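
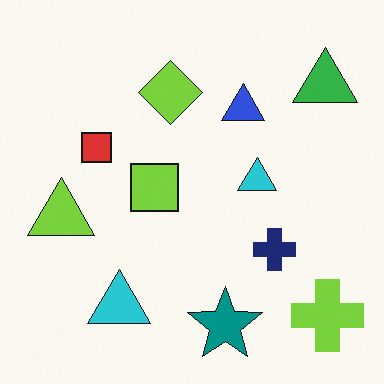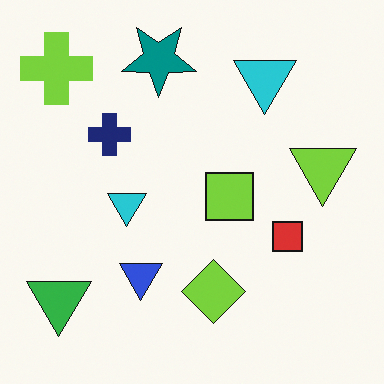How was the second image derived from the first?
The transformation is: rotated 180°.

The lime cross sits in the bottom-right of the first image and the top-left of the second — consistent with a whole-image 180° rotation.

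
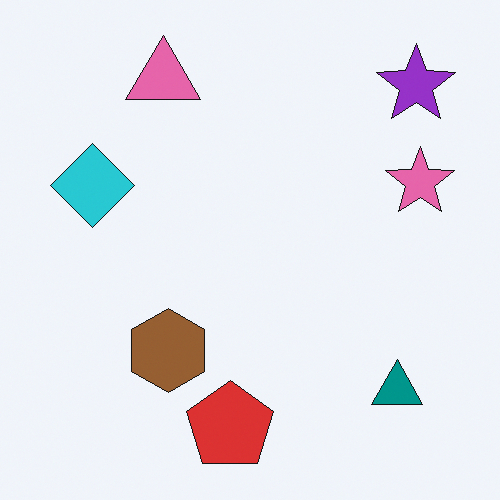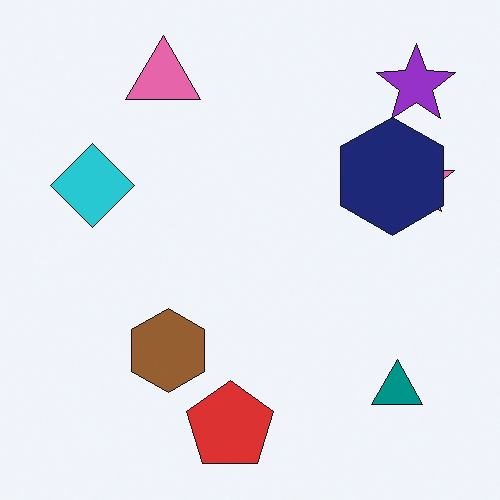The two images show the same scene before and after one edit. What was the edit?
The transformation is: overlaid with an additional navy hexagon.

A navy hexagon appears in the second image that is absent from the first.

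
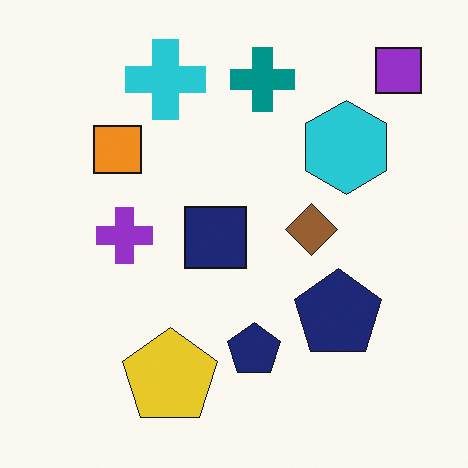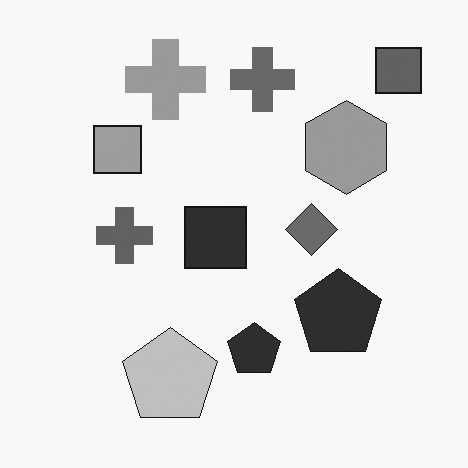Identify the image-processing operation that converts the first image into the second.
It was converted to grayscale.

All color is removed — every shape is now a shade of grey.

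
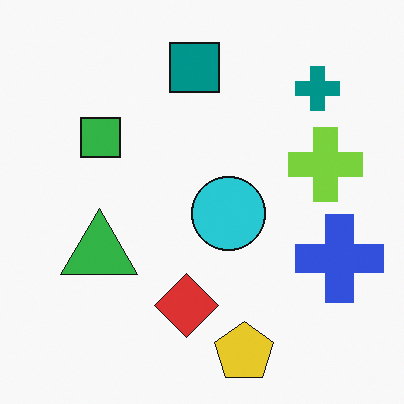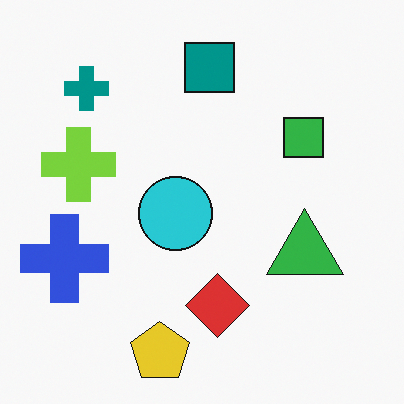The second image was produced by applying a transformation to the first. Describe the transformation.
The image was flipped horizontally (left ↔ right).

The blue cross is in the right of the first image and the left of the second — shapes on opposite sides of the vertical midline have swapped in a mirror flip.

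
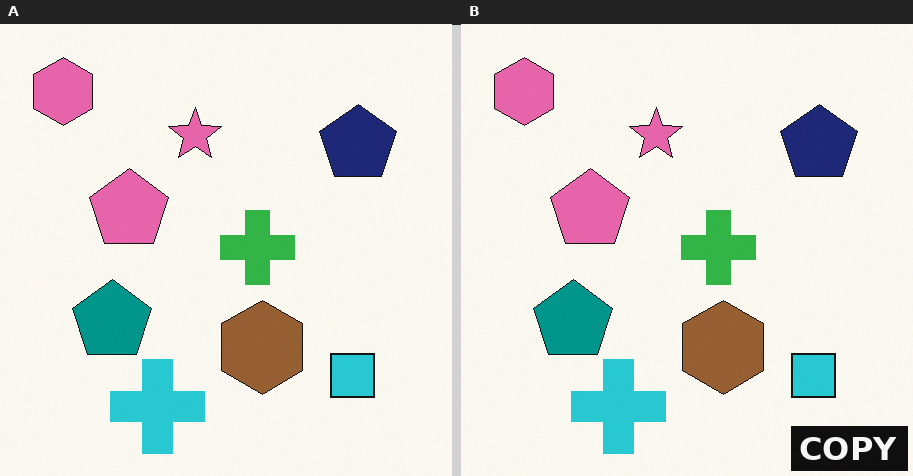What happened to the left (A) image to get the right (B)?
The image was watermarked with the text "COPY" in the lower-right corner.

A dark label reading "COPY" appears in the lower-right corner.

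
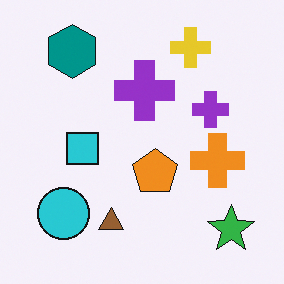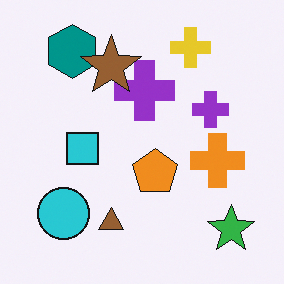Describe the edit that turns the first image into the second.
The image was overlaid with an additional brown star.

A brown star appears in the second image that is absent from the first.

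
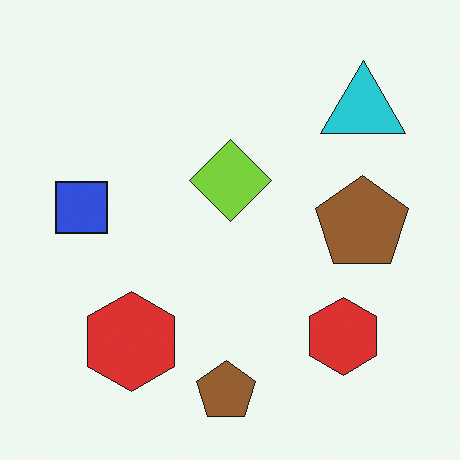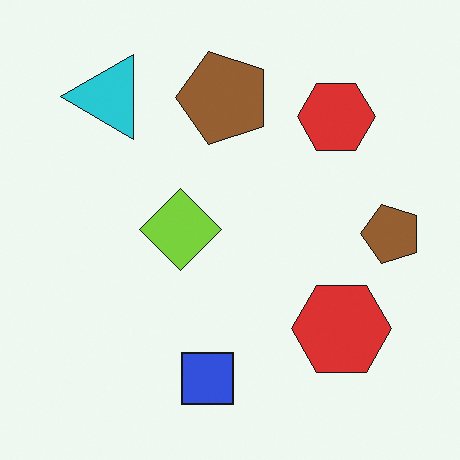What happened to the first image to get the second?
Rotated 90° counter-clockwise.

The cyan triangle sits in the top-right of the first image and the top-left of the second — consistent with a whole-image 90° counter-clockwise rotation.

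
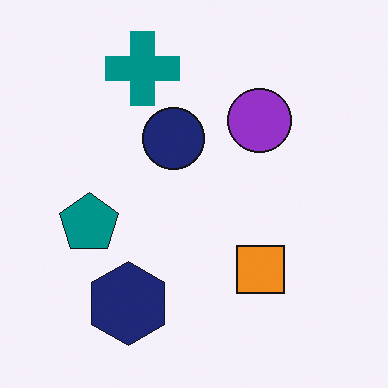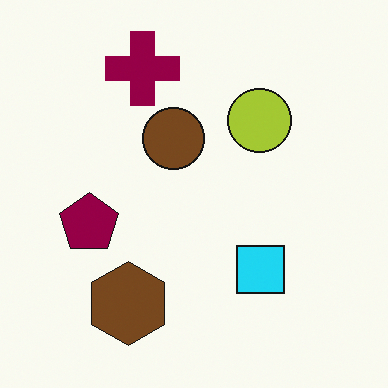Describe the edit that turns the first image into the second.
The second image is the first hue-shifted by a large amount.

Every shape's color has rotated by the same amount around the hue wheel — a uniform hue shift.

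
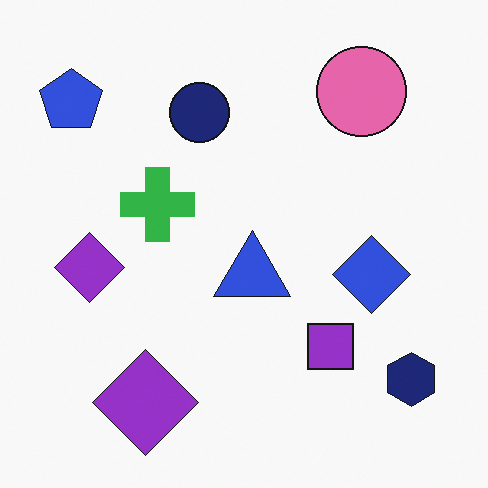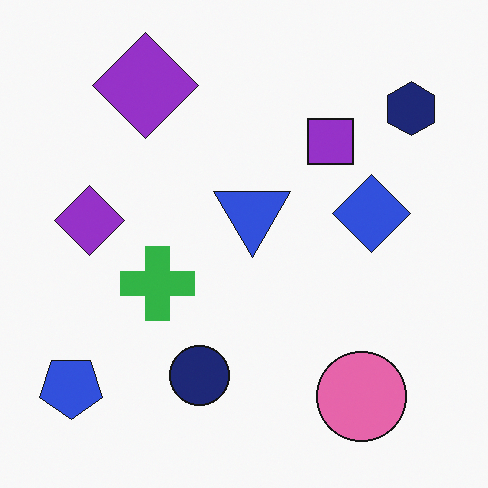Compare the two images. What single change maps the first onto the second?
It was flipped vertically (top ↔ bottom).

The pink circle is in the top-right of the first image and the bottom-right of the second — shapes on opposite sides of the horizontal midline have swapped in a mirror flip.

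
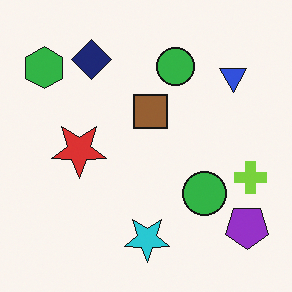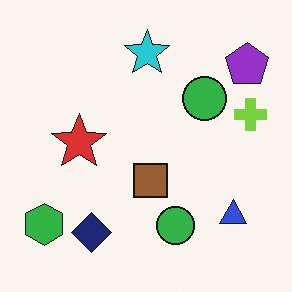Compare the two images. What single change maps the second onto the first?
The first image is the second flipped vertically (top ↔ bottom).

The cyan star is in the top of the second image and the bottom of the first — shapes on opposite sides of the horizontal midline have swapped in a mirror flip.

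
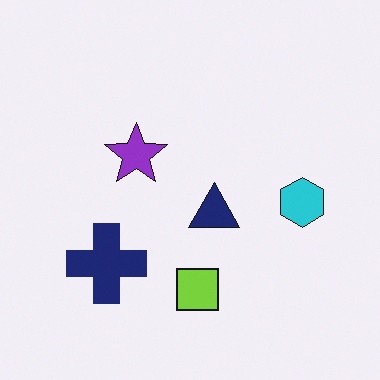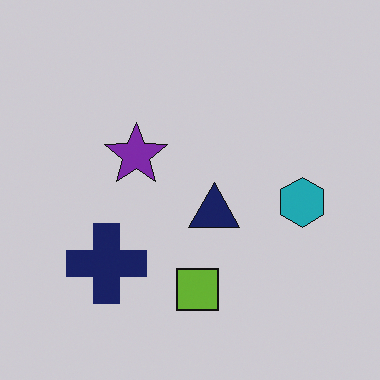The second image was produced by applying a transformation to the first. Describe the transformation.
The transformation is: darkened a little.

Every pixel — background and shapes alike — is uniformly darkened.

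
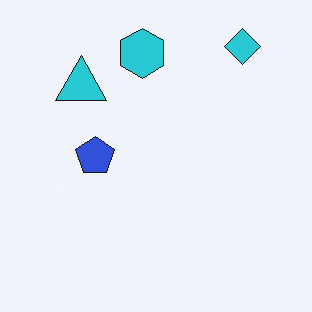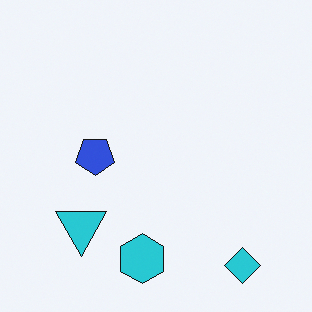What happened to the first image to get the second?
Flipped vertically (top ↔ bottom).

The cyan diamond is in the top-right of the first image and the bottom-right of the second — shapes on opposite sides of the horizontal midline have swapped in a mirror flip.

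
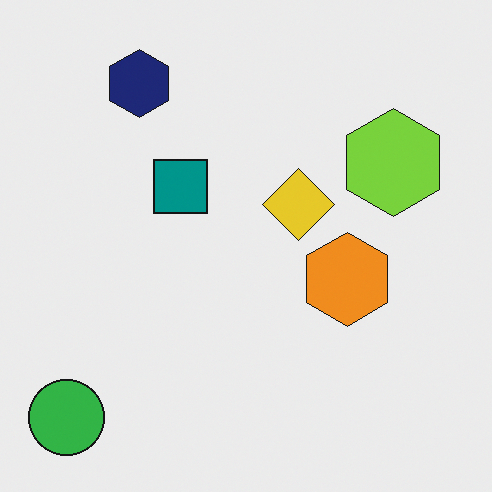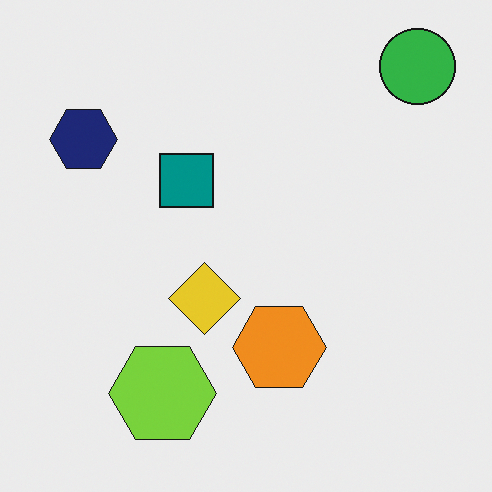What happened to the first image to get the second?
The transformation is: transposed (reflected across the top-left ↔ bottom-right diagonal).

Shapes have swapped their row and column positions — what was in the top-right is now in the bottom-left — a diagonal reflection.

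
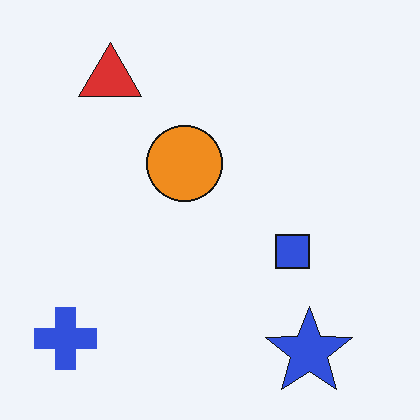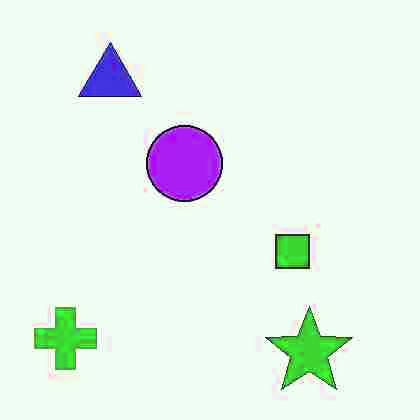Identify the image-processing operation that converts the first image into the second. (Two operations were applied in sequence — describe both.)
The image was heavily JPEG-compressed with obvious blocking artifacts, then hue-shifted by a large amount.

Blocky 8×8 compression artifacts appear around shape edges and the flat background shows ringing — characteristic JPEG degradation. Every shape's color has rotated by the same amount around the hue wheel — a uniform hue shift.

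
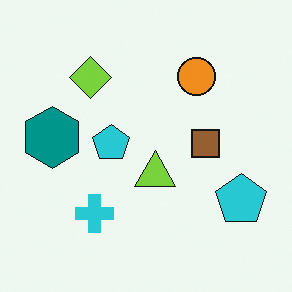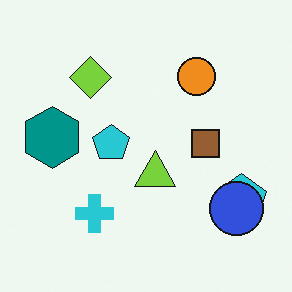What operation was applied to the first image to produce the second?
Overlaid with an additional blue circle.

A blue circle appears in the second image that is absent from the first.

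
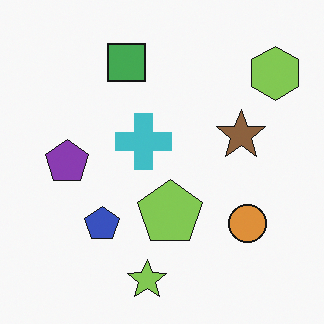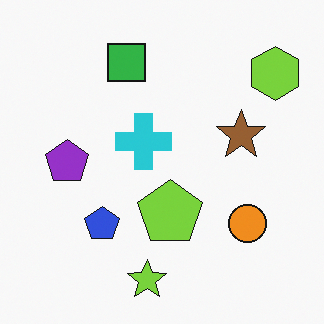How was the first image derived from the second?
The transformation is: slightly desaturated.

All colors are more muted and greyish — a global saturation change.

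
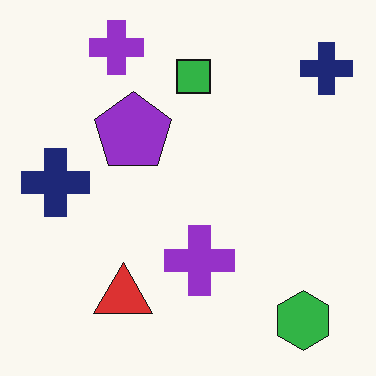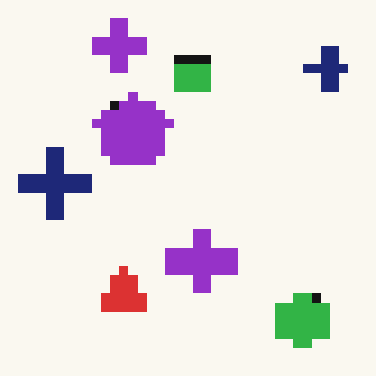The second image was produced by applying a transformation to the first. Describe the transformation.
It was heavily pixelated into large blocks.

Shapes are reduced to large square blocks; fine edges and outlines are lost — a downscale-then-upscale (mosaic) effect.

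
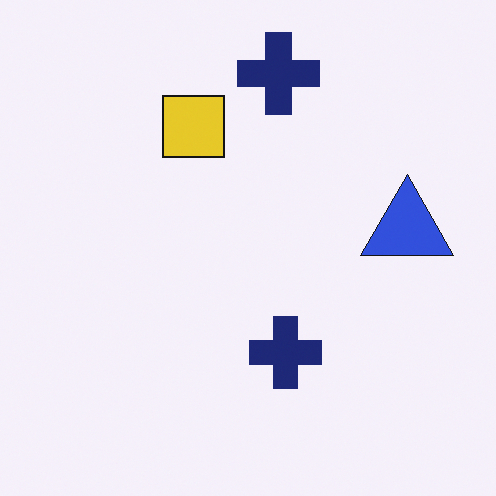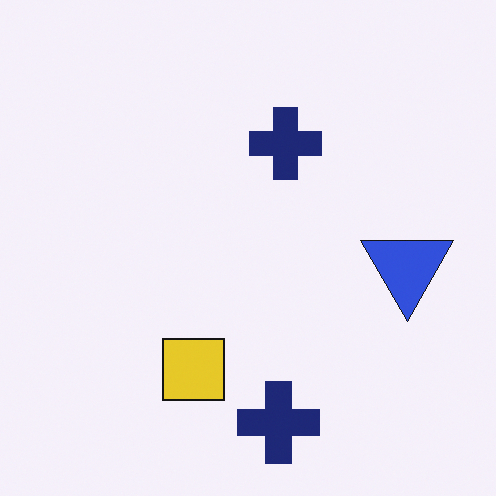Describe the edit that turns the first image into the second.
The image was flipped vertically (top ↔ bottom).

The yellow square is in the top of the first image and the bottom of the second — shapes on opposite sides of the horizontal midline have swapped in a mirror flip.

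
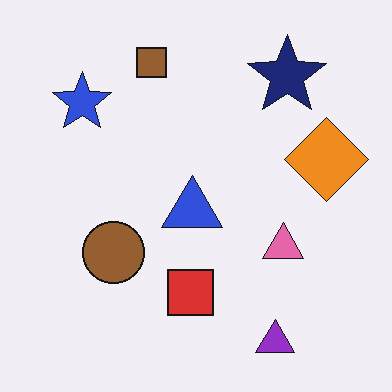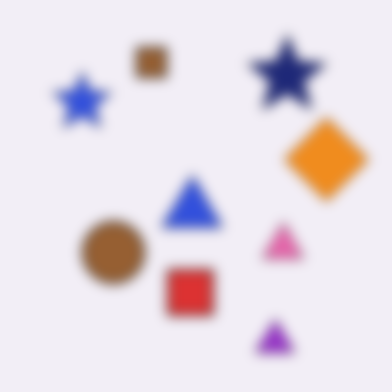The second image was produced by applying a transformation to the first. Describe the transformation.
The second image is the first heavily blurred.

Shape edges and outlines are uniformly softened across the whole image.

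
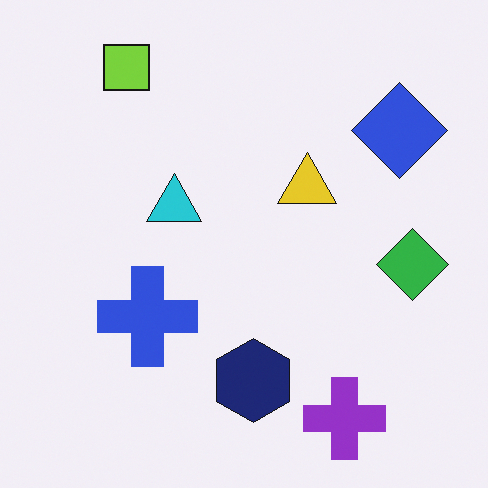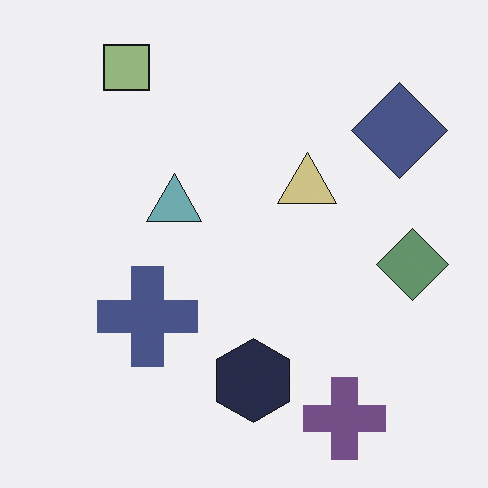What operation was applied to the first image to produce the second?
The image was heavily desaturated.

All colors are more muted and greyish — a global saturation change.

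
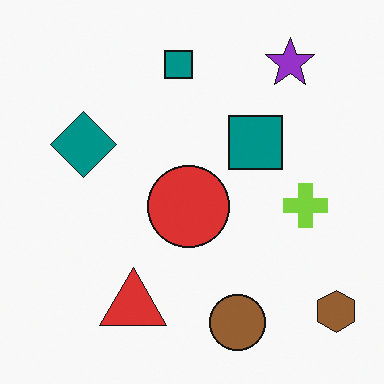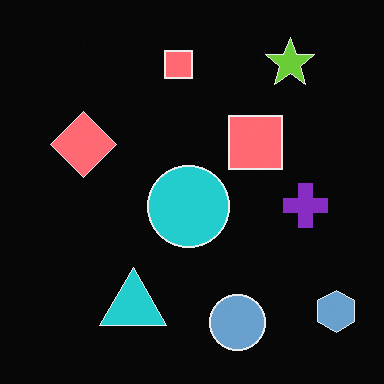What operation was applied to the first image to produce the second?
It was color-inverted (negative).

The light background has become dark and every shape's color is its complement — a photographic negative.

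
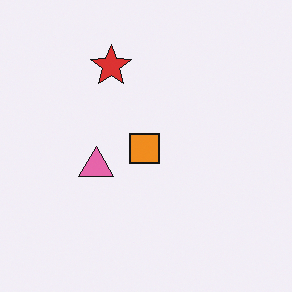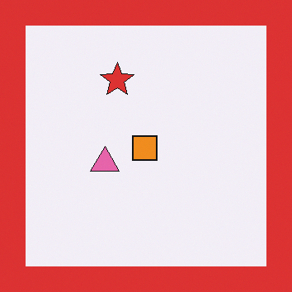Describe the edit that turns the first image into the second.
It was framed with a red border.

A solid red frame runs around the edge of the second image, with the content slightly shrunk inside it.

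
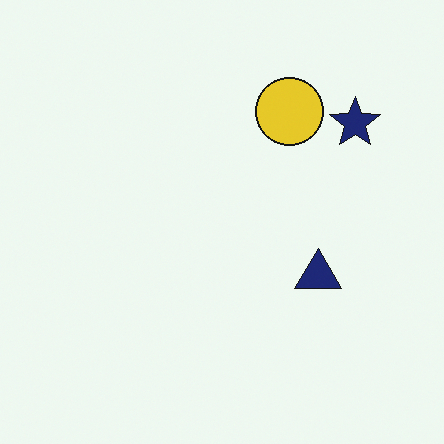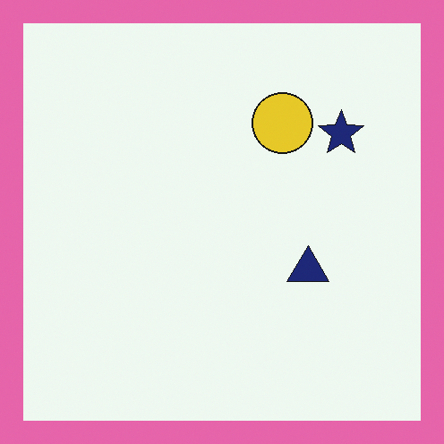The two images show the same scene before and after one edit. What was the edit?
It was framed with a pink border.

A solid pink frame runs around the edge of the second image, with the content slightly shrunk inside it.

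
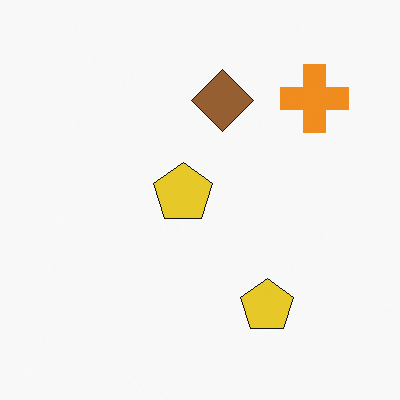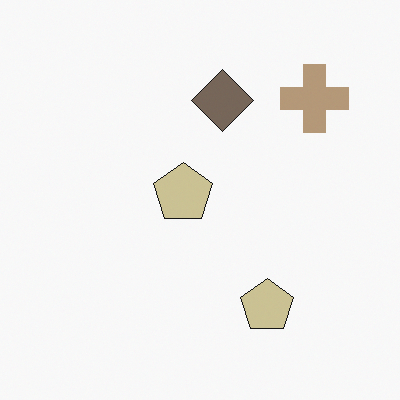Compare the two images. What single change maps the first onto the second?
The image was heavily desaturated.

All colors are more muted and greyish — a global saturation change.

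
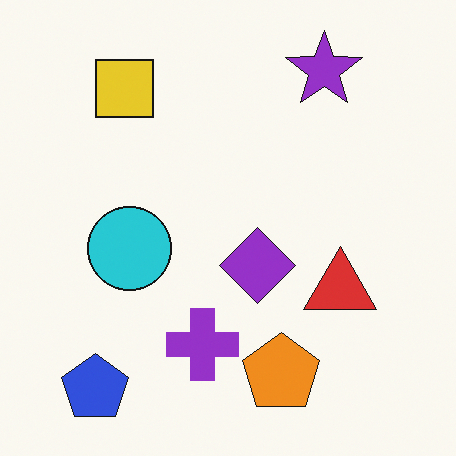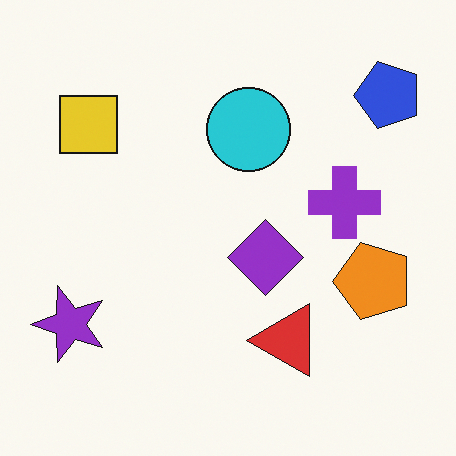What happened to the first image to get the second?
It was transposed (reflected across the top-left ↔ bottom-right diagonal).

Shapes have swapped their row and column positions — what was in the top-right is now in the bottom-left — a diagonal reflection.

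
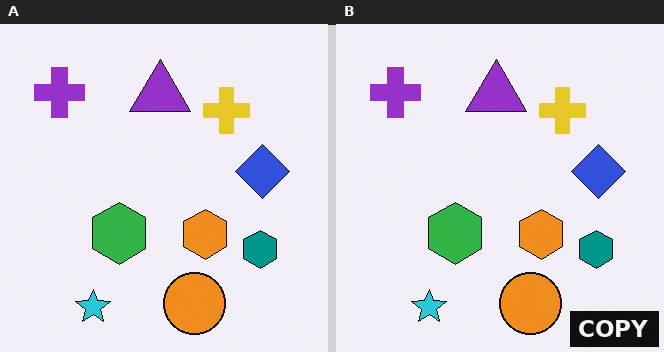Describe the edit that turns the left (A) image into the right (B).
The right (B) image is the left (A) watermarked with the text "COPY" in the lower-right corner.

A dark label reading "COPY" appears in the lower-right corner.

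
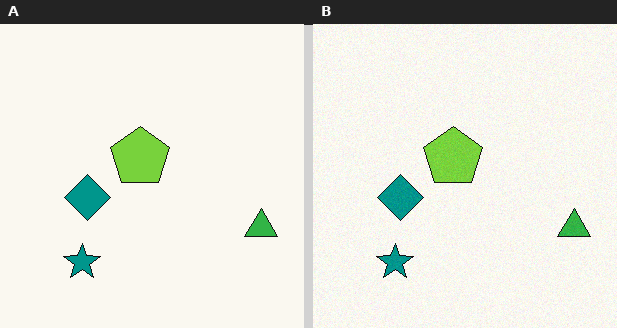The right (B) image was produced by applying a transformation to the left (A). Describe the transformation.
Degraded with light additive noise.

Random speckle covers the whole image, including the flat background.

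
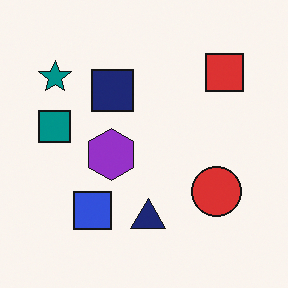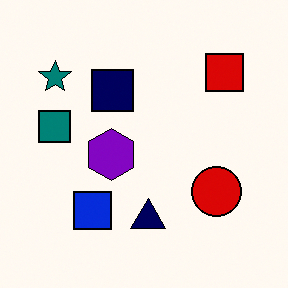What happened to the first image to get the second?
The image was given slightly increased contrast.

Tones are pushed away from mid-grey across the whole image — a global contrast change.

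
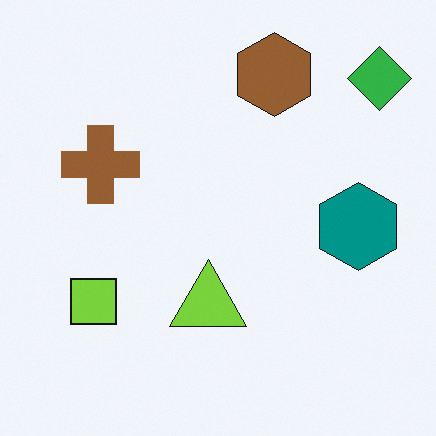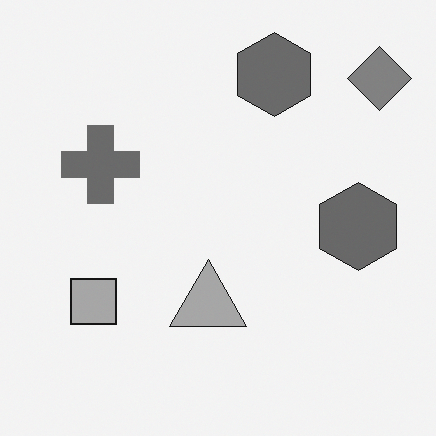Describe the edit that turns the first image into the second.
It was converted to grayscale.

All color is removed — every shape is now a shade of grey.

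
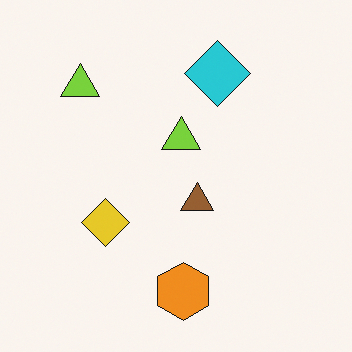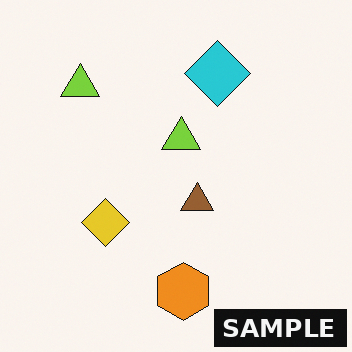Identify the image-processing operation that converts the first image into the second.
The image was watermarked with the text "SAMPLE" in the lower-right corner.

A dark label reading "SAMPLE" appears in the lower-right corner.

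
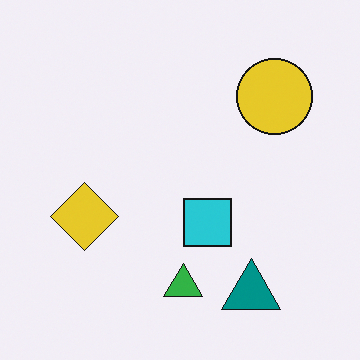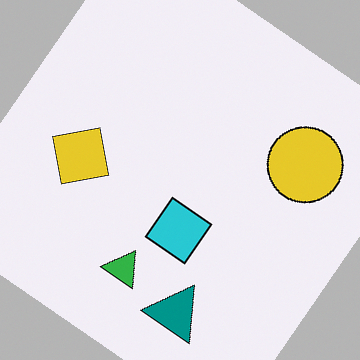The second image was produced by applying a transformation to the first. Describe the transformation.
The transformation is: rotated clockwise by a large amount — several tens of degrees.

Every shape is tilted by the same angle and the image corners show triangular fill wedges — a whole-image rotation by a non-right angle.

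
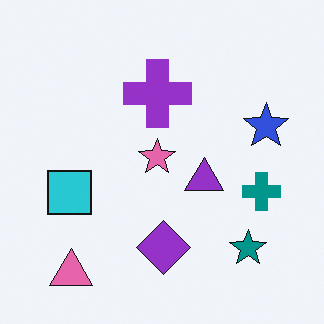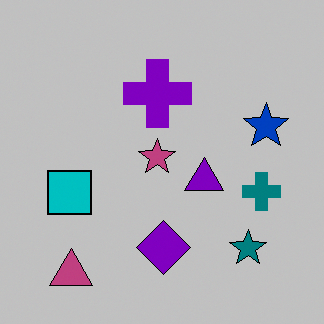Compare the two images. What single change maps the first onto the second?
Heavily posterized to just a handful of flat colors.

Each flat color has snapped to a coarser quantized level — most visibly, the near-white background has dropped to a flat grey.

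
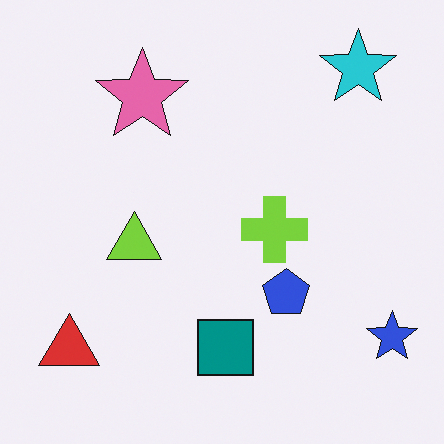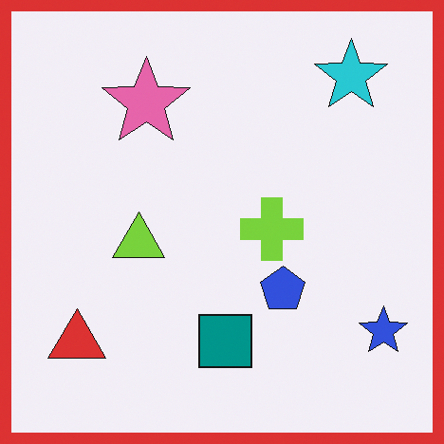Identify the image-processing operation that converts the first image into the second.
The image was framed with a red border.

A solid red frame runs around the edge of the second image, with the content slightly shrunk inside it.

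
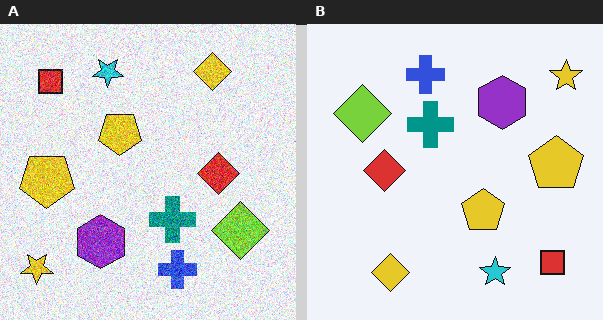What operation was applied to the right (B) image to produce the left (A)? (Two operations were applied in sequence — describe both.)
The transformation is: rotated 180°, then degraded with a thick layer of grain.

The yellow star sits in the top-right of the right (B) image and the bottom-left of the left (A) — consistent with a whole-image 180° rotation. Random speckle covers the whole image, including the flat background.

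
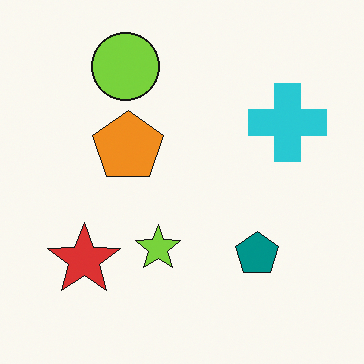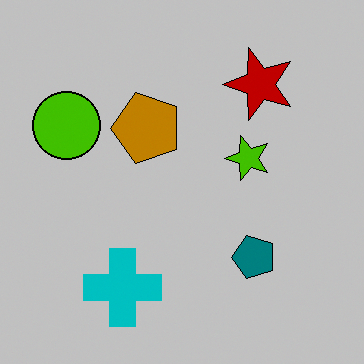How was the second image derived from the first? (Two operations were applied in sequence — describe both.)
It was heavily posterized to just a handful of flat colors, then transposed (reflected across the top-left ↔ bottom-right diagonal).

Each flat color has snapped to a coarser quantized level — most visibly, the near-white background has dropped to a flat grey. Shapes have swapped their row and column positions — what was in the top-right is now in the bottom-left — a diagonal reflection.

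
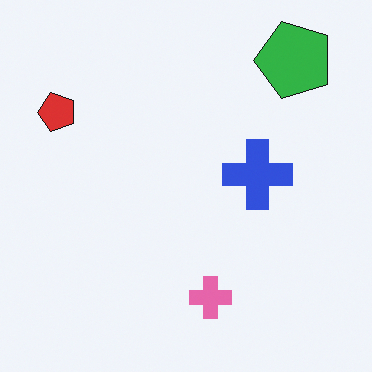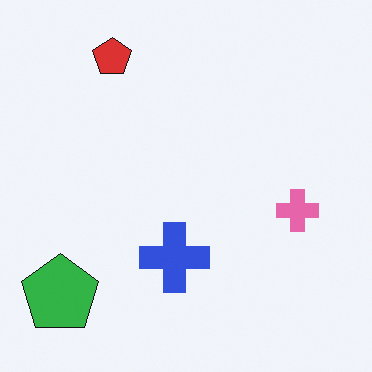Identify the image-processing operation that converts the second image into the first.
This is the original image transposed (reflected across the top-left ↔ bottom-right diagonal).

Shapes have swapped their row and column positions — what was in the top-right is now in the bottom-left — a diagonal reflection.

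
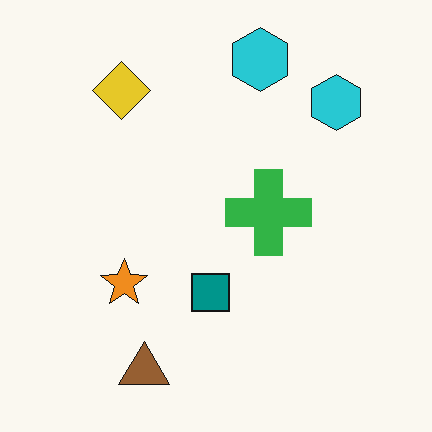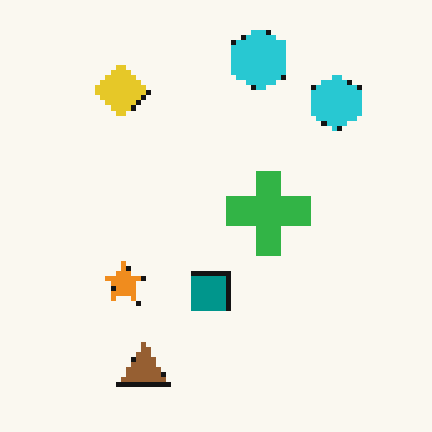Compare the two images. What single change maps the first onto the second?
The transformation is: lightly pixelated (a mild mosaic effect).

Shapes are reduced to large square blocks; fine edges and outlines are lost — a downscale-then-upscale (mosaic) effect.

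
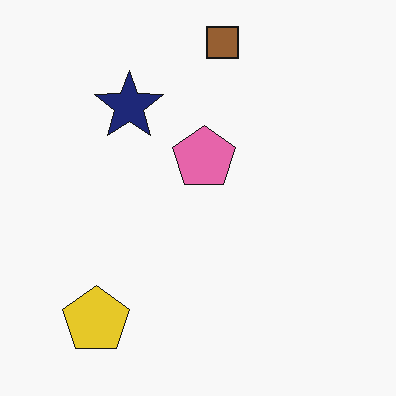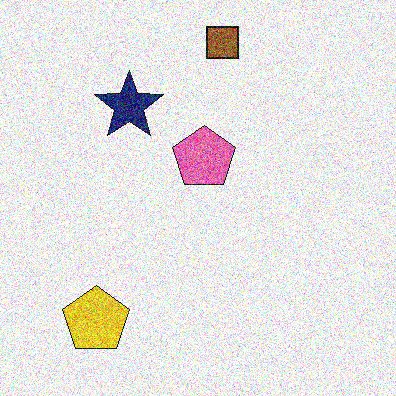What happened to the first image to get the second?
It was degraded with strong gaussian noise.

Random speckle covers the whole image, including the flat background.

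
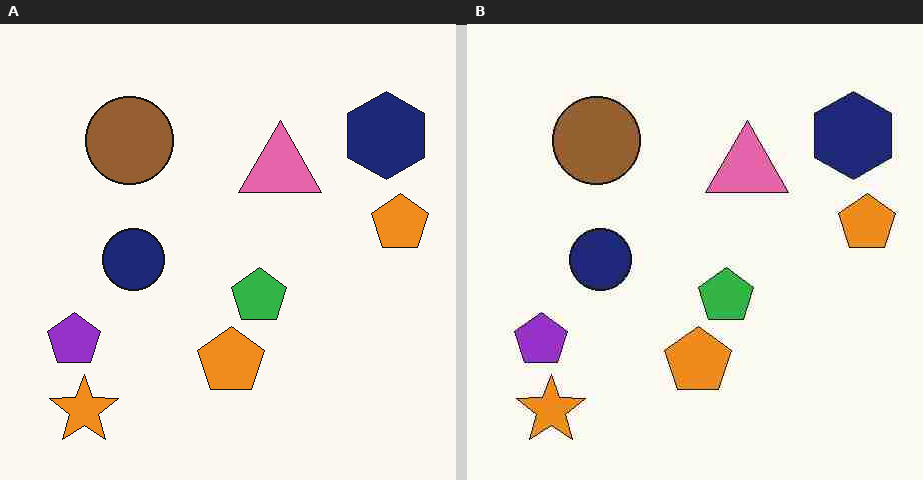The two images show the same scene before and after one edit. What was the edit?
This is the original image heavily JPEG-compressed with obvious blocking artifacts.

Blocky 8×8 compression artifacts appear around shape edges and the flat background shows ringing — characteristic JPEG degradation.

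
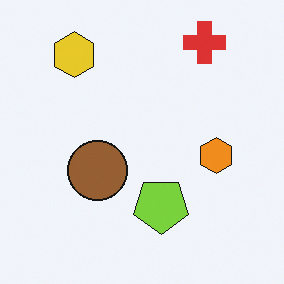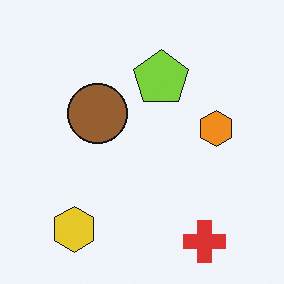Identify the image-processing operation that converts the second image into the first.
Flipped vertically (top ↔ bottom).

The red cross is in the bottom-right of the second image and the top-right of the first — shapes on opposite sides of the horizontal midline have swapped in a mirror flip.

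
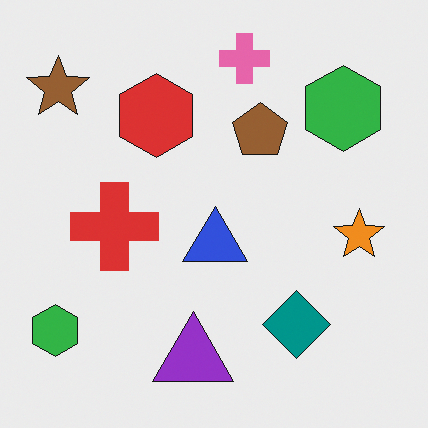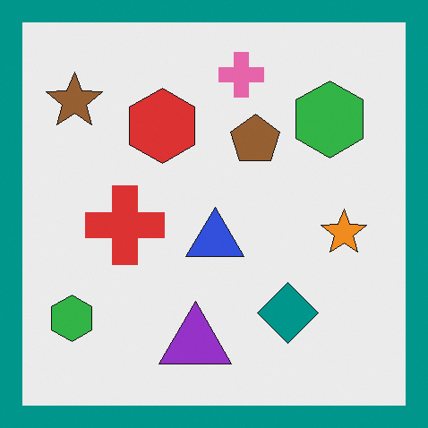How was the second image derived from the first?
The second image is the first framed with a teal border.

A solid teal frame runs around the edge of the second image, with the content slightly shrunk inside it.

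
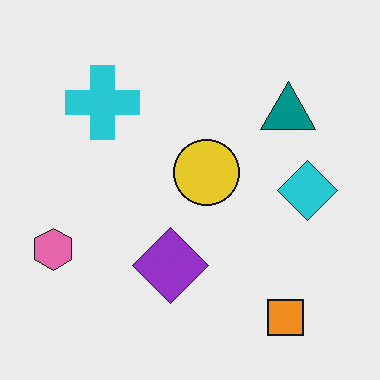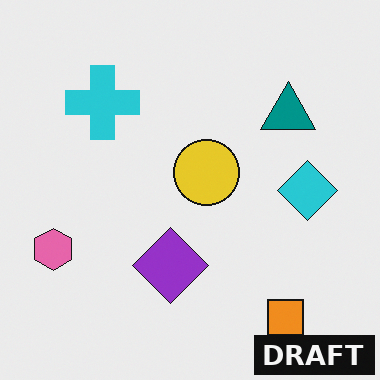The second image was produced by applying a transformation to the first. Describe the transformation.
The transformation is: watermarked with the text "DRAFT" in the lower-right corner.

A dark label reading "DRAFT" appears in the lower-right corner.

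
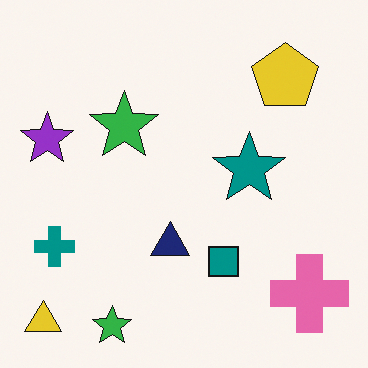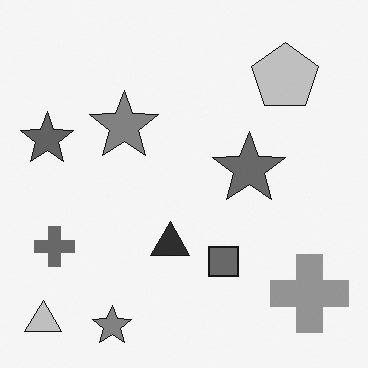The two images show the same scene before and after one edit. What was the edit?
The image was converted to grayscale.

All color is removed — every shape is now a shade of grey.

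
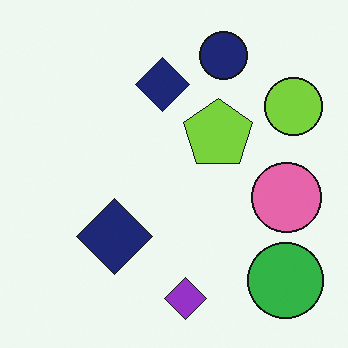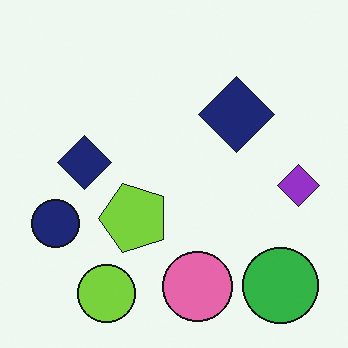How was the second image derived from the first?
The second image is the first transposed (reflected across the top-left ↔ bottom-right diagonal).

Shapes have swapped their row and column positions — what was in the top-right is now in the bottom-left — a diagonal reflection.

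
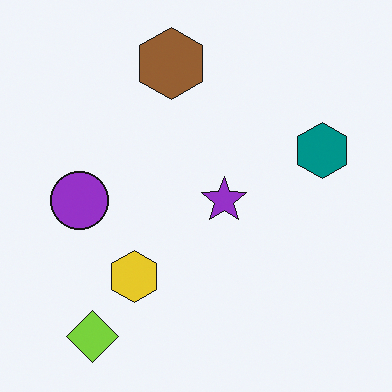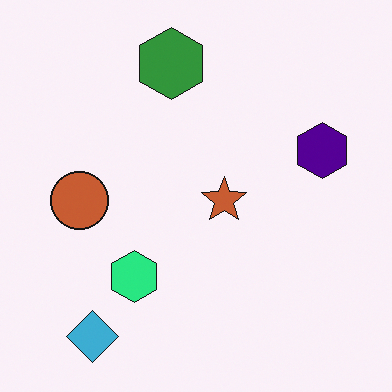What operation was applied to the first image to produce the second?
The transformation is: hue-shifted by a moderate amount.

Every shape's color has rotated by the same amount around the hue wheel — a uniform hue shift.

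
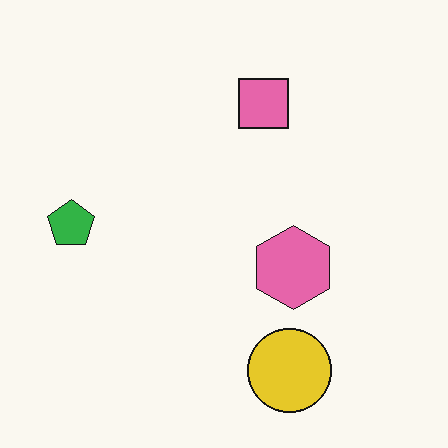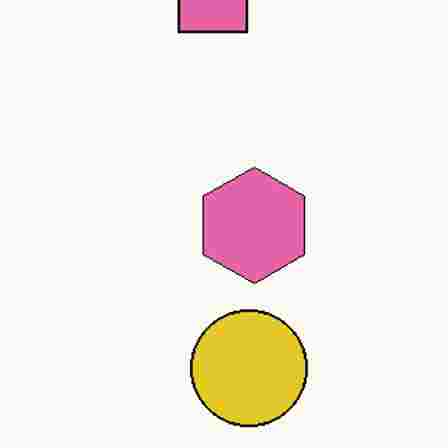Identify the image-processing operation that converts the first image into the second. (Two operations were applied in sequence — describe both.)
The second image is the first cropped slightly and scaled back up, then heavily JPEG-compressed with obvious blocking artifacts.

The visible shapes are larger and the field of view is narrower; shapes near the original edges may be partly or wholly outside the frame — a crop-and-rescale. Blocky 8×8 compression artifacts appear around shape edges and the flat background shows ringing — characteristic JPEG degradation.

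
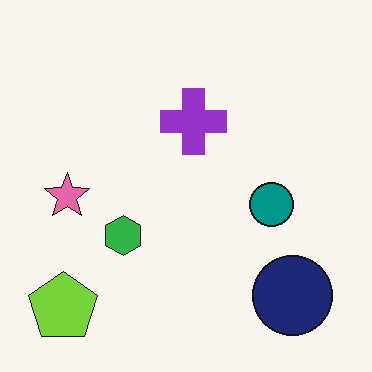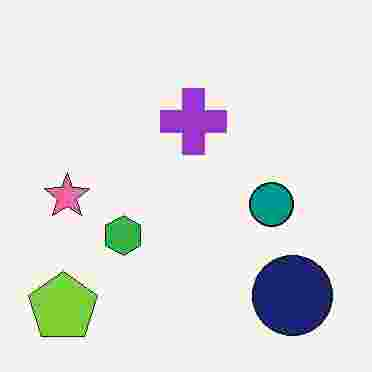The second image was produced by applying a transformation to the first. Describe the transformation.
Heavily JPEG-compressed with obvious blocking artifacts.

Blocky 8×8 compression artifacts appear around shape edges and the flat background shows ringing — characteristic JPEG degradation.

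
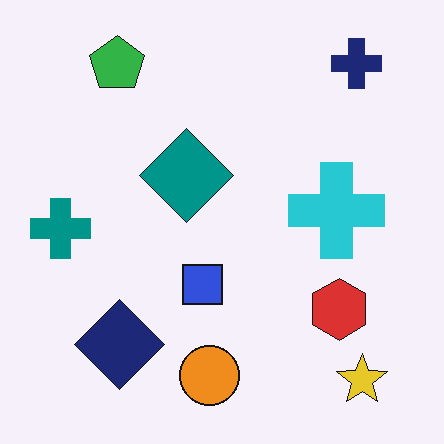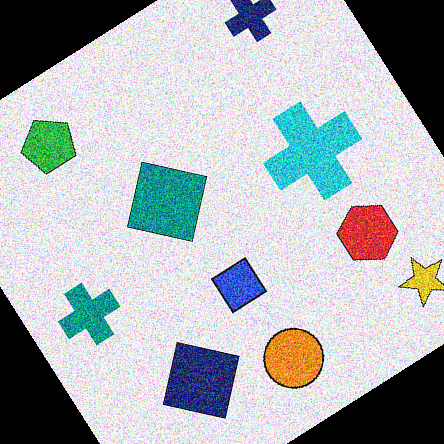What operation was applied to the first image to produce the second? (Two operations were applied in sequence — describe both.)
This is the original image degraded with strong gaussian noise, then rotated counter-clockwise by a large amount — several tens of degrees.

Random speckle covers the whole image, including the flat background. Every shape is tilted by the same angle and the image corners show triangular fill wedges — a whole-image rotation by a non-right angle.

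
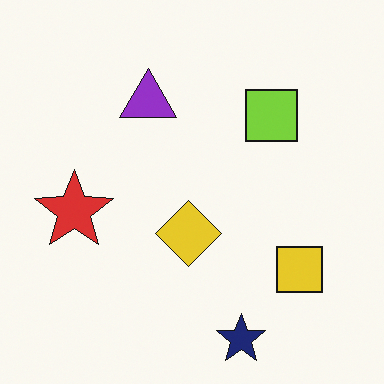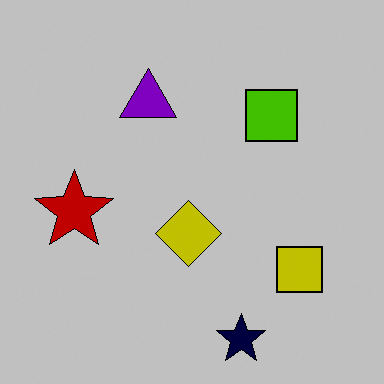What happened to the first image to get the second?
The transformation is: heavily posterized to just a handful of flat colors.

Each flat color has snapped to a coarser quantized level — most visibly, the near-white background has dropped to a flat grey.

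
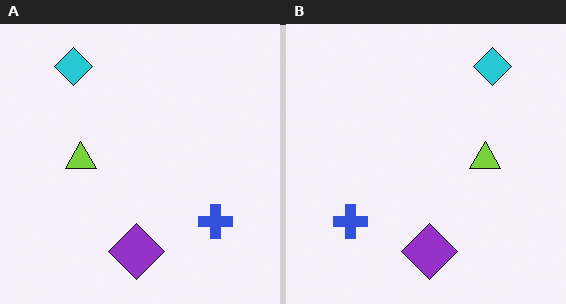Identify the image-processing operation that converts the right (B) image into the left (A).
The left (A) image is the right (B) flipped horizontally (left ↔ right).

The blue cross is in the bottom-left of the right (B) image and the bottom-right of the left (A) — shapes on opposite sides of the vertical midline have swapped in a mirror flip.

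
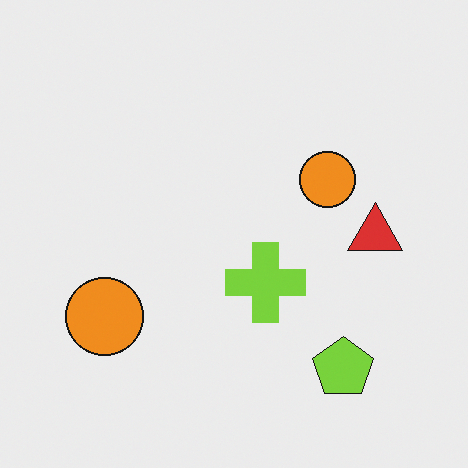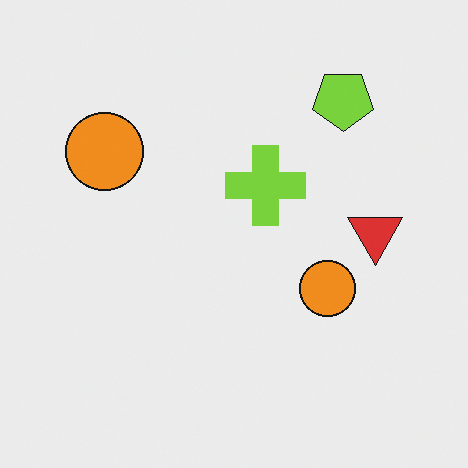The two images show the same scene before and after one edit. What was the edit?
The second image is the first flipped vertically (top ↔ bottom).

The lime pentagon is in the bottom-right of the first image and the top-right of the second — shapes on opposite sides of the horizontal midline have swapped in a mirror flip.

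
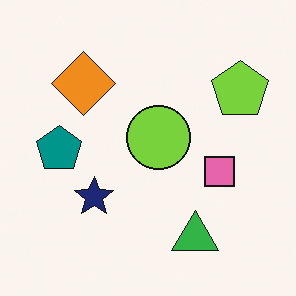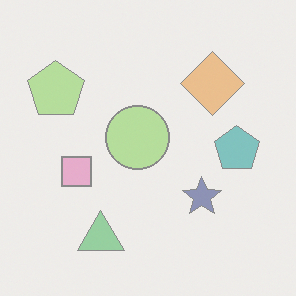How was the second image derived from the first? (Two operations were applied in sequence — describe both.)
The second image is the first flipped horizontally (left ↔ right), then given much lower contrast.

The lime pentagon is in the top-right of the first image and the top-left of the second — shapes on opposite sides of the vertical midline have swapped in a mirror flip. Tones are pushed toward mid-grey across the whole image — a global contrast change.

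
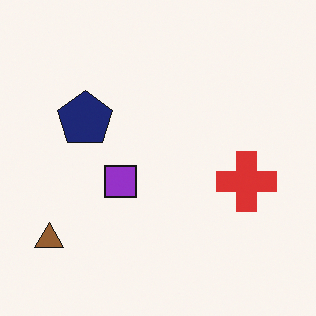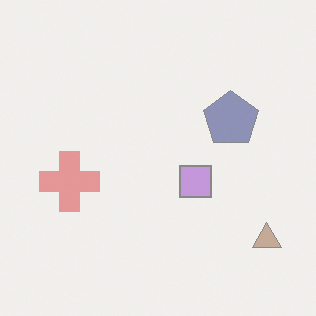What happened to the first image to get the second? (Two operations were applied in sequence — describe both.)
The image was washed out (contrast reduced), then flipped horizontally (left ↔ right).

Tones are pushed toward mid-grey across the whole image — a global contrast change. The brown triangle is in the bottom-left of the first image and the bottom-right of the second — shapes on opposite sides of the vertical midline have swapped in a mirror flip.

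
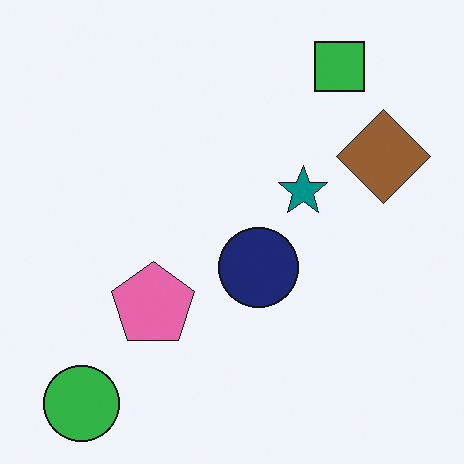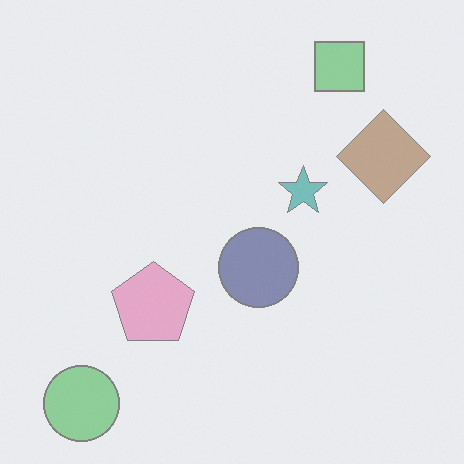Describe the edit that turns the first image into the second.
The image was washed out (contrast reduced).

Tones are pushed toward mid-grey across the whole image — a global contrast change.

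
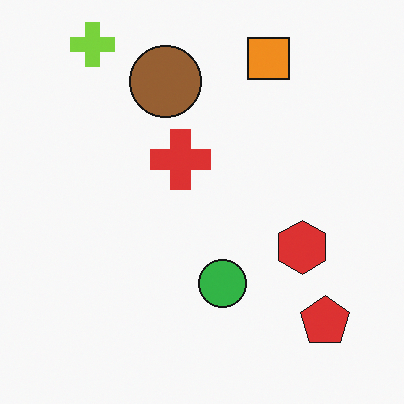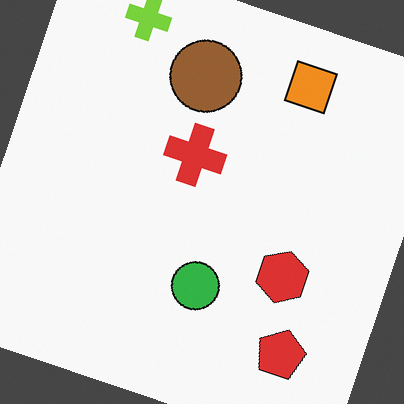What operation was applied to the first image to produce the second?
The transformation is: rotated clockwise by a moderate amount.

Every shape is tilted by the same angle and the image corners show triangular fill wedges — a whole-image rotation by a non-right angle.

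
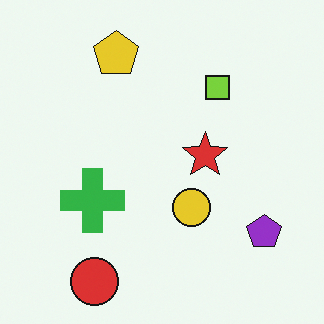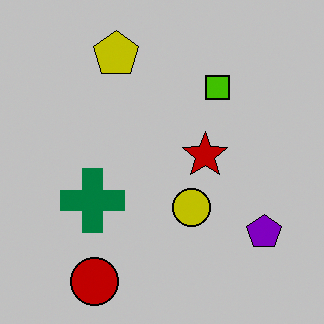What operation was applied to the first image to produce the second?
The transformation is: heavily posterized to just a handful of flat colors.

Each flat color has snapped to a coarser quantized level — most visibly, the near-white background has dropped to a flat grey.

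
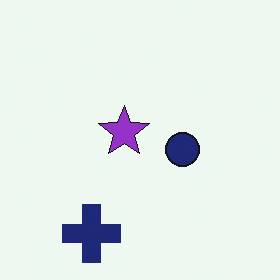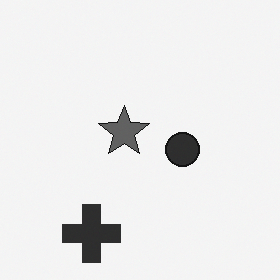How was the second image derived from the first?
The image was converted to grayscale.

All color is removed — every shape is now a shade of grey.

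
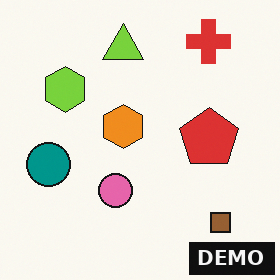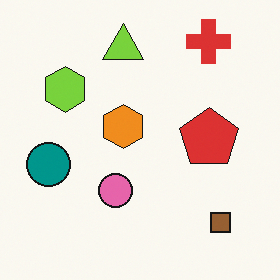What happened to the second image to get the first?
The first image is the second watermarked with the text "DEMO" in the lower-right corner.

A dark label reading "DEMO" appears in the lower-right corner.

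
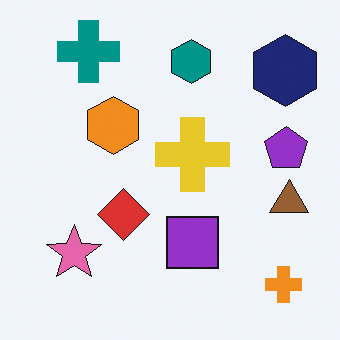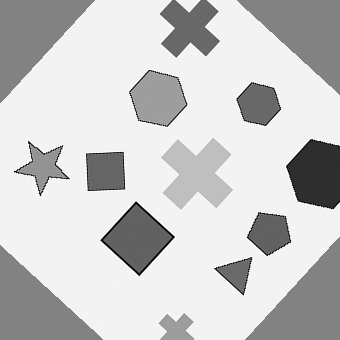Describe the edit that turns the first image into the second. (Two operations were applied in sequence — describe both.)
The transformation is: rotated clockwise by a large amount — several tens of degrees, then converted to grayscale.

Every shape is tilted by the same angle and the image corners show triangular fill wedges — a whole-image rotation by a non-right angle. All color is removed — every shape is now a shade of grey.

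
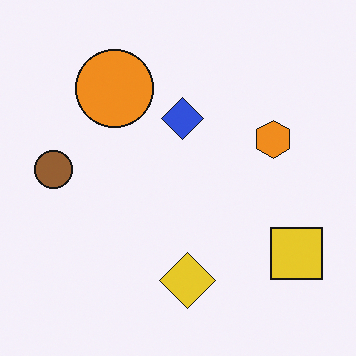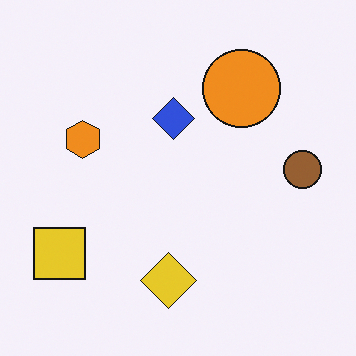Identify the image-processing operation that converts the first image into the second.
The image was flipped horizontally (left ↔ right).

The brown circle is in the left of the first image and the right of the second — shapes on opposite sides of the vertical midline have swapped in a mirror flip.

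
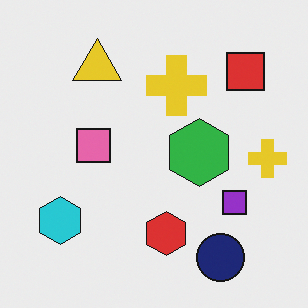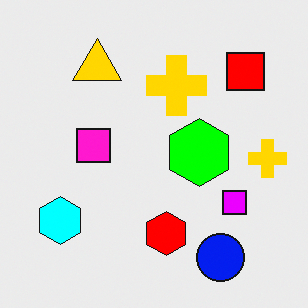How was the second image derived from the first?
The second image is the first made much more vivid (saturation change).

All colors are more vivid — a global saturation change.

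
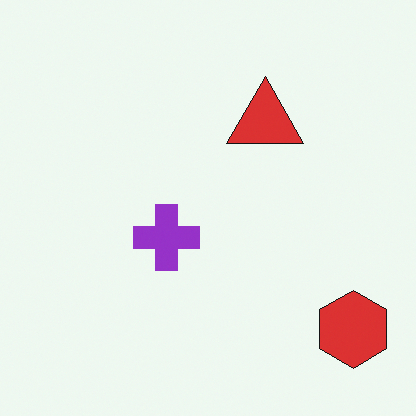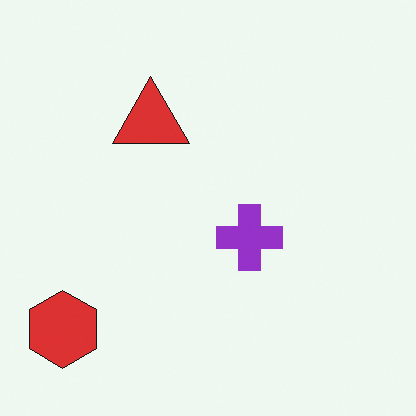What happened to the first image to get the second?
The second image is the first flipped horizontally (left ↔ right).

The red hexagon is in the bottom-right of the first image and the bottom-left of the second — shapes on opposite sides of the vertical midline have swapped in a mirror flip.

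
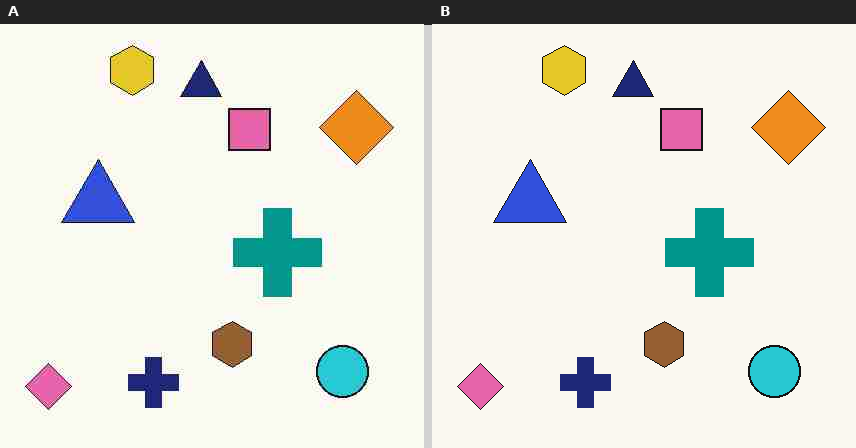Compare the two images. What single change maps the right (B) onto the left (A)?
The left (A) image is the right (B) heavily JPEG-compressed with obvious blocking artifacts.

Blocky 8×8 compression artifacts appear around shape edges and the flat background shows ringing — characteristic JPEG degradation.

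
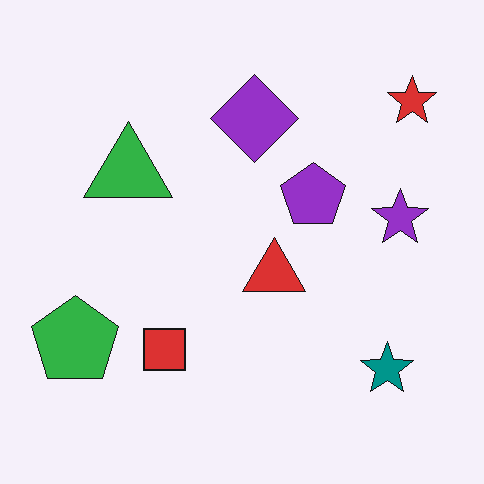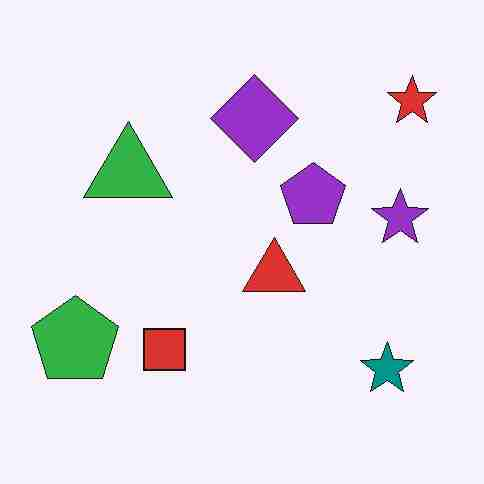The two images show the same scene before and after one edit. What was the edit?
This is the original image degraded with heavy JPEG compression.

Blocky 8×8 compression artifacts appear around shape edges and the flat background shows ringing — characteristic JPEG degradation.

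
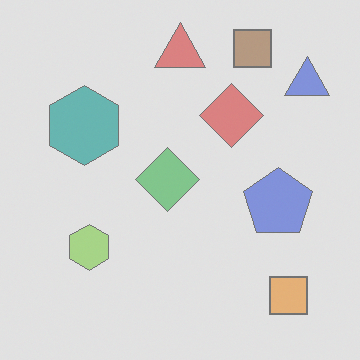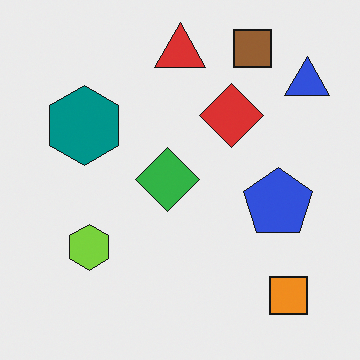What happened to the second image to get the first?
Washed out (contrast reduced).

Tones are pushed toward mid-grey across the whole image — a global contrast change.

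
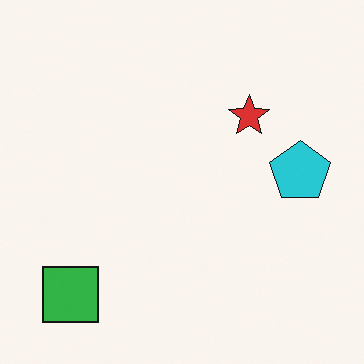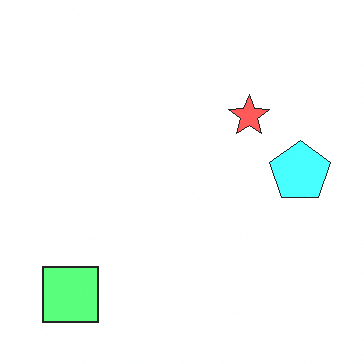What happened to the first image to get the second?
The image was substantially brightened.

Every pixel — background and shapes alike — is uniformly brightened.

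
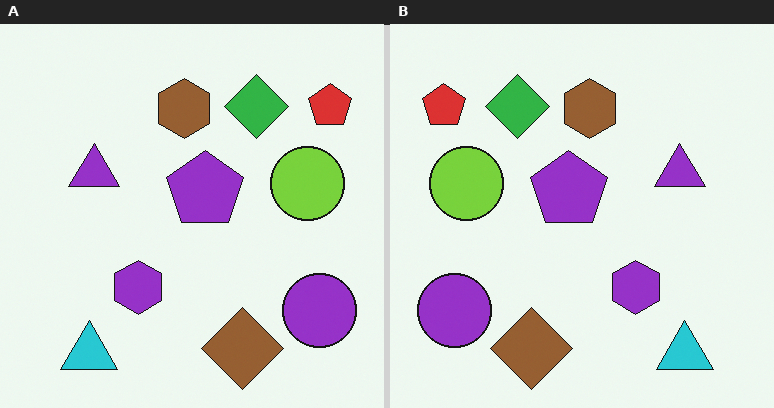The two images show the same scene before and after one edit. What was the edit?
Flipped horizontally (left ↔ right).

The red pentagon is in the top-right of the left (A) image and the top-left of the right (B) — shapes on opposite sides of the vertical midline have swapped in a mirror flip.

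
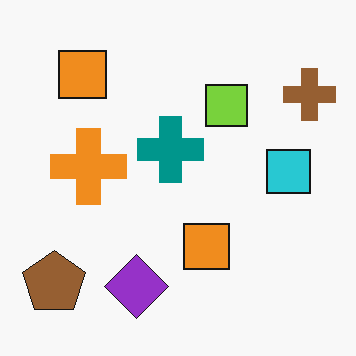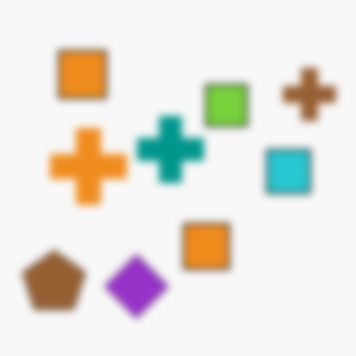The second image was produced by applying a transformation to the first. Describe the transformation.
The image was moderately blurred.

Shape edges and outlines are uniformly softened across the whole image.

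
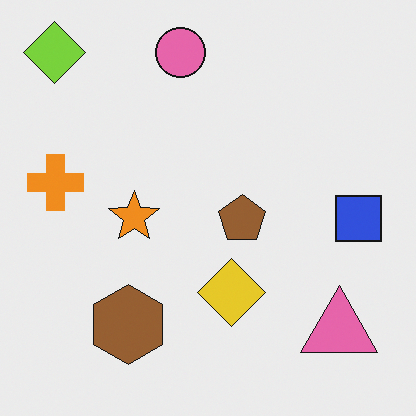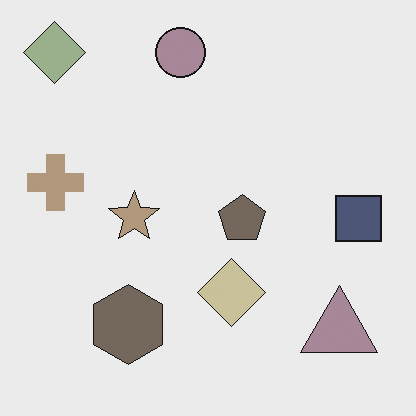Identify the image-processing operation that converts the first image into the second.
This is the original image made much more muted (saturation change).

All colors are more muted and greyish — a global saturation change.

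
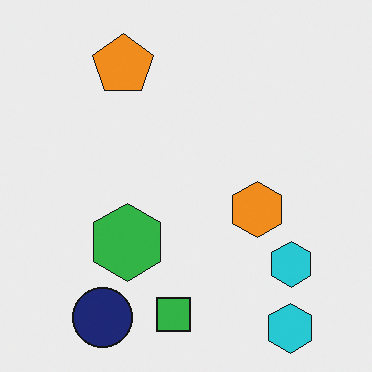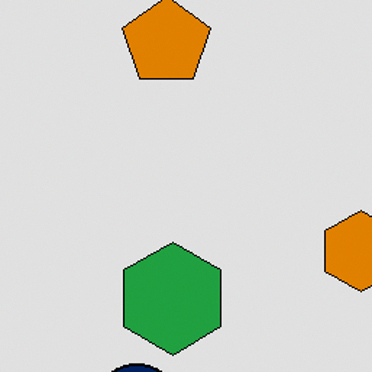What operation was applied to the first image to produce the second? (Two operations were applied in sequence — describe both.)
This is the original image posterized to a reduced palette, then cropped to a modestly smaller region and rescaled.

Each flat color has snapped to a coarser quantized level — most visibly, the near-white background has dropped to a flat grey. The visible shapes are larger and the field of view is narrower; shapes near the original edges may be partly or wholly outside the frame — a crop-and-rescale.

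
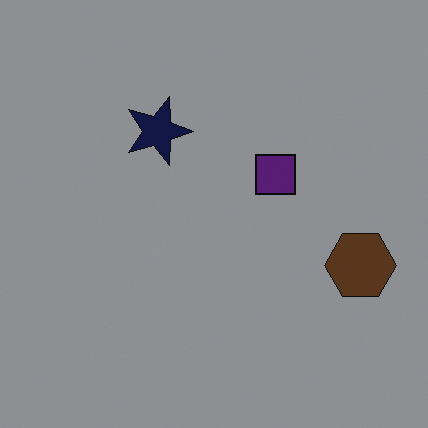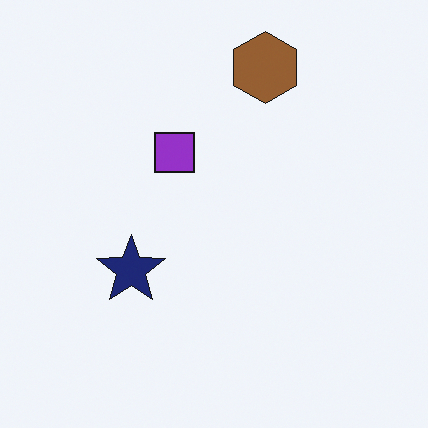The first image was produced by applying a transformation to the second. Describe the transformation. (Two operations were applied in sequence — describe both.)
The image was rotated 90° clockwise, then substantially darkened.

The brown hexagon sits in the top of the second image and the right of the first — consistent with a whole-image 90° clockwise rotation. Every pixel — background and shapes alike — is uniformly darkened.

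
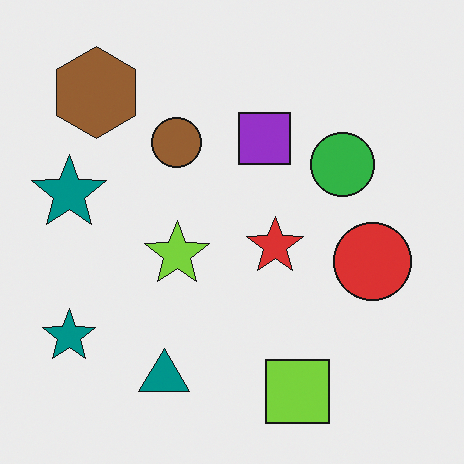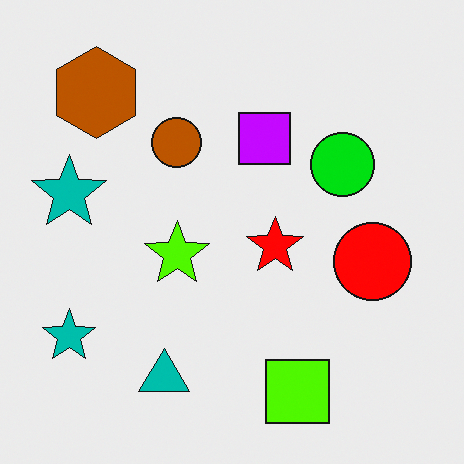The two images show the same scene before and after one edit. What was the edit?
Made much more vivid (saturation change).

All colors are more vivid — a global saturation change.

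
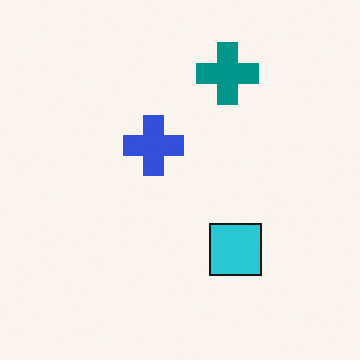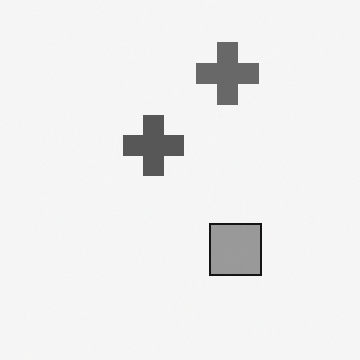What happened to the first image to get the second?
This is the original image converted to grayscale.

All color is removed — every shape is now a shade of grey.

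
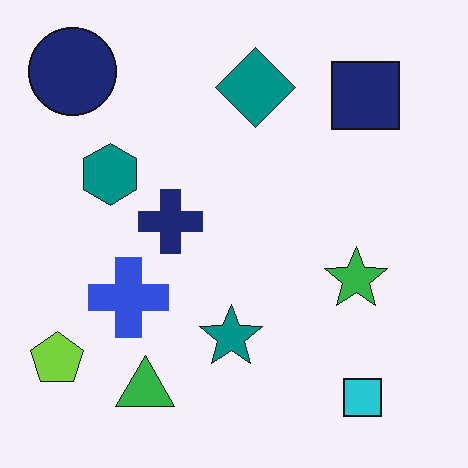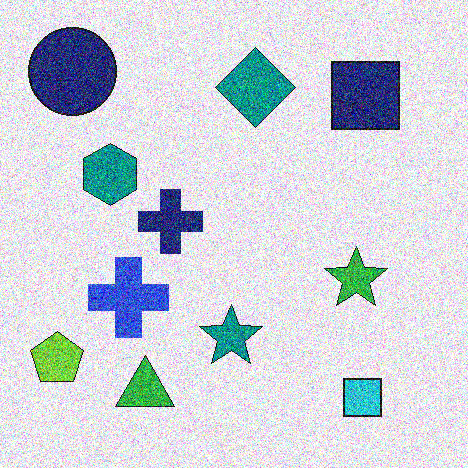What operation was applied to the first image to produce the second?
The image was degraded with a thick layer of grain.

Random speckle covers the whole image, including the flat background.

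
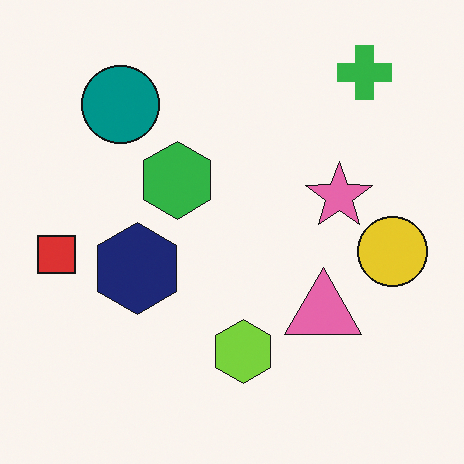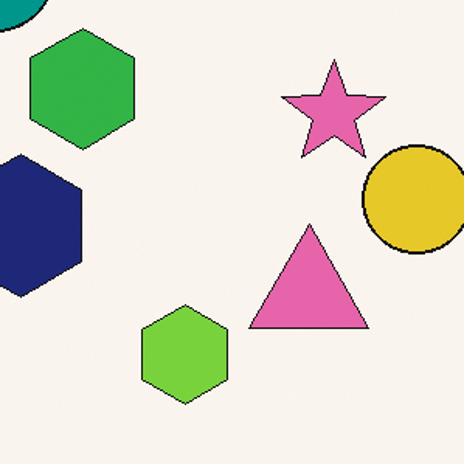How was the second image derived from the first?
The image was cropped slightly and scaled back up.

The visible shapes are larger and the field of view is narrower; shapes near the original edges may be partly or wholly outside the frame — a crop-and-rescale.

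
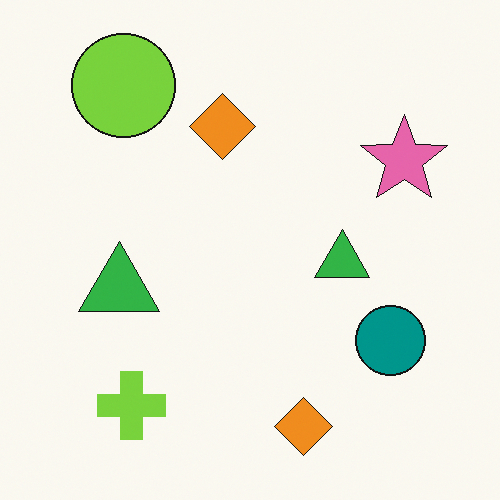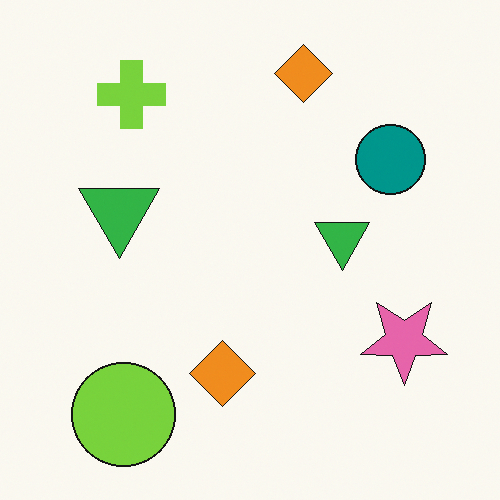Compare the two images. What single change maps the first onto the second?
It was flipped vertically (top ↔ bottom).

The lime circle is in the top-left of the first image and the bottom-left of the second — shapes on opposite sides of the horizontal midline have swapped in a mirror flip.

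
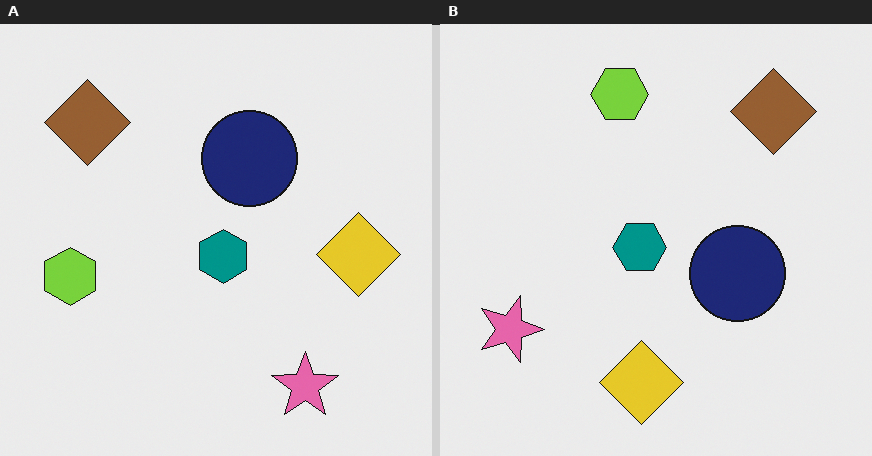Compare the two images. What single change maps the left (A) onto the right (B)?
It was rotated 90° clockwise.

The brown diamond sits in the top-left of the left (A) image and the top-right of the right (B) — consistent with a whole-image 90° clockwise rotation.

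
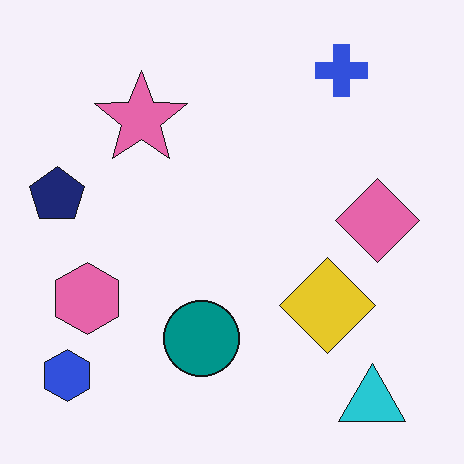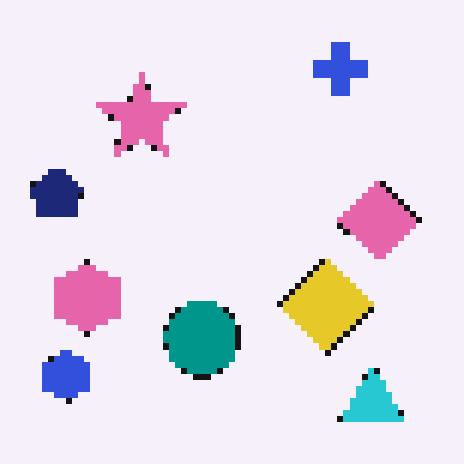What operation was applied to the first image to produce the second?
This is the original image pixelated into visible square blocks.

Shapes are reduced to large square blocks; fine edges and outlines are lost — a downscale-then-upscale (mosaic) effect.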